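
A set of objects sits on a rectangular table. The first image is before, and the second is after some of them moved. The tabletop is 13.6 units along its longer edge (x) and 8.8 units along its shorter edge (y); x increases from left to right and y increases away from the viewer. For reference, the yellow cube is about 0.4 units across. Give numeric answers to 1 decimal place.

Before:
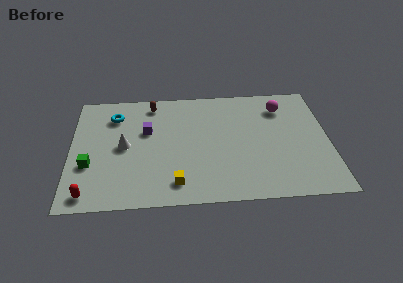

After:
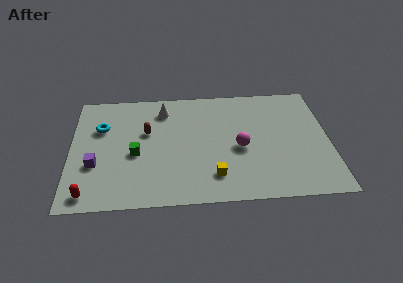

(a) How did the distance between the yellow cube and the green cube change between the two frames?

-0.3

The distance was about 4.8 in the first image and 4.5 in the second, so they moved 0.3 units closer together.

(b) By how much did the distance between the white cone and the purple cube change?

+3.8

The distance was about 1.6 in the first image and 5.4 in the second, so they moved 3.8 units further apart.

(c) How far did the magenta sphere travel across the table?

3.8

The magenta sphere moved from about (11.2, 6.9) to (8.9, 3.9), a distance of √(2.3² + 3.0²) ≈ 3.8.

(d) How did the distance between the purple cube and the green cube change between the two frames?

-1.6

The distance was about 3.8 in the first image and 2.2 in the second, so they moved 1.6 units closer together.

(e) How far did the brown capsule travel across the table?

2.2

From (4.3, 7.6) to (4.0, 5.4), the brown capsule covered √(0.3² + 2.2²) ≈ 2.2 units.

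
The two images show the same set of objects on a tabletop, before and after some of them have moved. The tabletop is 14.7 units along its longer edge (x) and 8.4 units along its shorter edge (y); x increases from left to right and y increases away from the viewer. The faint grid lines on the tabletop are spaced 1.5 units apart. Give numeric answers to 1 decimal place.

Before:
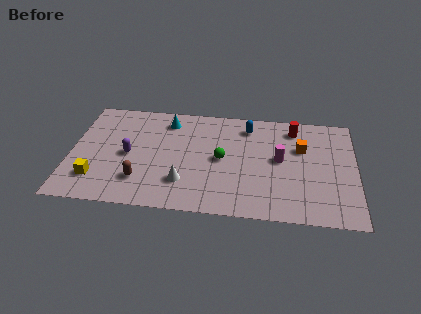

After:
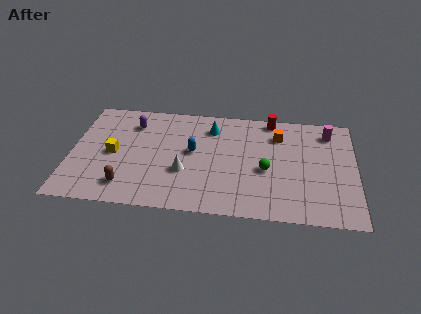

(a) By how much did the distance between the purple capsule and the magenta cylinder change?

+2.4

Before: roughly 7.8 units apart; after: 10.2. That's 2.4 units further apart.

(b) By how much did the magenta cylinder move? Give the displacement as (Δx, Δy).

(2.5, 2.4)

The magenta cylinder was at about (10.8, 4.5) and moved to about (13.3, 6.9).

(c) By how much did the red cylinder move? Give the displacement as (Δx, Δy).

(-1.2, 0.6)

The red cylinder started near (11.5, 7.0) and ended near (10.3, 7.6).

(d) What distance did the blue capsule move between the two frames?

3.6

The blue capsule moved from about (9.1, 6.9) to (6.3, 4.6), a distance of √(2.8² + 2.3²) ≈ 3.6.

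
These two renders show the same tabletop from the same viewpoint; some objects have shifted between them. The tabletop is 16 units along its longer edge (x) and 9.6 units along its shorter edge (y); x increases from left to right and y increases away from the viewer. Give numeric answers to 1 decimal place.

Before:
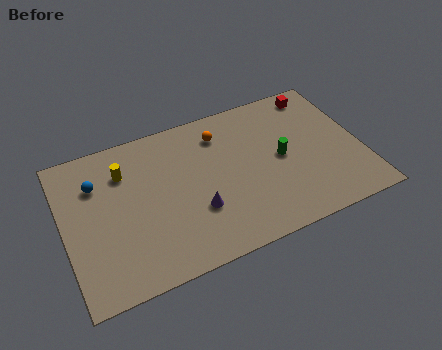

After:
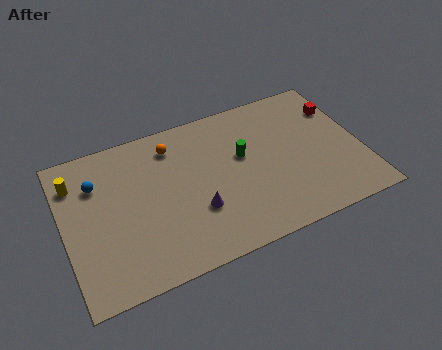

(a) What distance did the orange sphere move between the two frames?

2.6

The orange sphere moved from about (8.7, 7.6) to (6.1, 7.8), a distance of √(2.6² + 0.2²) ≈ 2.6.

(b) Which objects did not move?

the purple cone and the blue sphere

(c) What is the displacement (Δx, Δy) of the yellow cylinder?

(-2.6, 0.3)

From the two frames, the yellow cylinder sits at roughly (3.4, 7.1) before and (0.8, 7.4) after.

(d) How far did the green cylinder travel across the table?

2.2

The green cylinder was near (11.7, 4.8) before and (9.7, 5.7) after, so it travelled √(2.0² + 0.9²) ≈ 2.2 units.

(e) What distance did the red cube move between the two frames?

1.7

The red cube moved from about (14.2, 8.4) to (15.2, 7.0), a distance of √(1.0² + 1.4²) ≈ 1.7.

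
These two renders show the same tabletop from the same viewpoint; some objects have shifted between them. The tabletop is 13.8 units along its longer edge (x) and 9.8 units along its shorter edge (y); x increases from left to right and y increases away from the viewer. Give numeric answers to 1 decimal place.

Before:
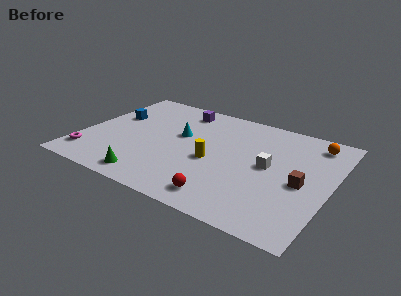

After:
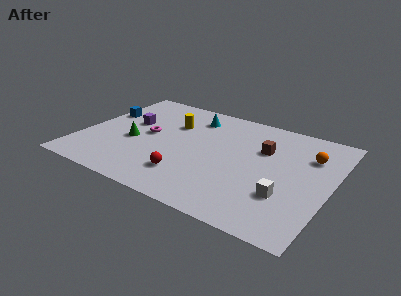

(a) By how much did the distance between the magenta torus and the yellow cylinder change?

-5.1

They were about 7.0 units apart before and 1.9 after — 5.1 units closer together.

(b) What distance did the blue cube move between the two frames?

0.6

The blue cube moved from about (1.4, 6.1) to (0.8, 6.2), a distance of √(0.6² + 0.1²) ≈ 0.6.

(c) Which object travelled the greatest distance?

the magenta torus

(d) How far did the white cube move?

2.4

The white cube moved from about (10.4, 5.1) to (11.6, 3.0), a distance of √(1.2² + 2.1²) ≈ 2.4.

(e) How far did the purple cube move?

3.5

The purple cube was near (4.9, 8.3) before and (2.4, 5.8) after, so it travelled √(2.5² + 2.5²) ≈ 3.5 units.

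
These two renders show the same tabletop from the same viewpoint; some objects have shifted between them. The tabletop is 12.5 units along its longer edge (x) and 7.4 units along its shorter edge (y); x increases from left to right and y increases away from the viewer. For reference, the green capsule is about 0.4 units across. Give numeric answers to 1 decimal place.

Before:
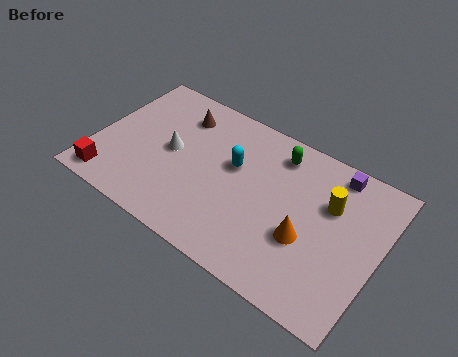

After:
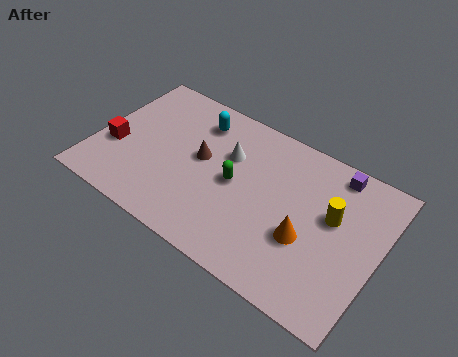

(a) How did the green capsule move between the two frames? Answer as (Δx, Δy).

(-1.5, -2.4)

The green capsule started near (7.7, 6.1) and ended near (6.2, 3.7).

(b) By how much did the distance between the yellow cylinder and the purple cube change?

+0.5

Before: roughly 1.6 units apart; after: 2.1. That's 0.5 units further apart.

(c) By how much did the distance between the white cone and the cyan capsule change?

-0.9

The distance was about 2.8 in the first image and 1.9 in the second, so they moved 0.9 units closer together.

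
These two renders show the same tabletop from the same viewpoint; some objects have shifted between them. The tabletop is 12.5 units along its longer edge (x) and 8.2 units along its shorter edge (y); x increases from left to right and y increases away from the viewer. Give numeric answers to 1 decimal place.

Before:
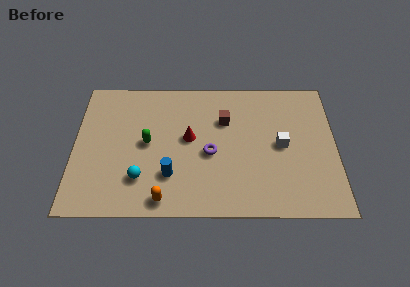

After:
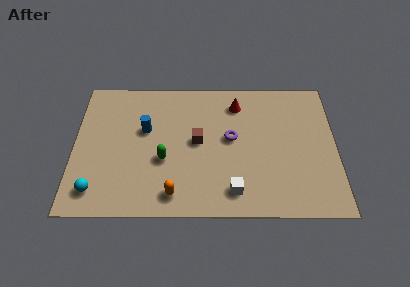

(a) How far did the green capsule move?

1.3

The green capsule moved from about (3.5, 4.2) to (4.3, 3.2), a distance of √(0.8² + 1.0²) ≈ 1.3.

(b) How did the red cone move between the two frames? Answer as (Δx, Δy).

(2.3, 2.1)

From the two frames, the red cone sits at roughly (5.5, 4.5) before and (7.8, 6.6) after.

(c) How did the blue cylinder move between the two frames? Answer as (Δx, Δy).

(-1.2, 2.7)

The blue cylinder was at about (4.6, 2.3) and moved to about (3.4, 5.0).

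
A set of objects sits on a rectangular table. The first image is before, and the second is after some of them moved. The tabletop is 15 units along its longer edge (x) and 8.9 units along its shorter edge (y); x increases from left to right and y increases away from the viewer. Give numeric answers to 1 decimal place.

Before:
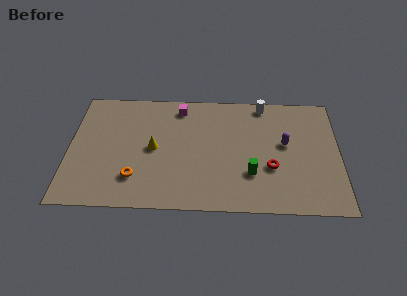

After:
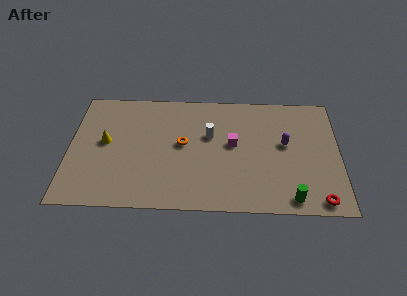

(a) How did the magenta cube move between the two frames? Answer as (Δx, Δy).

(3.0, -2.7)

The magenta cube started near (6.1, 7.6) and ended near (9.1, 4.9).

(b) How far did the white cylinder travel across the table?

3.9

The white cylinder was near (10.8, 8.0) before and (7.8, 5.5) after, so it travelled √(3.0² + 2.5²) ≈ 3.9 units.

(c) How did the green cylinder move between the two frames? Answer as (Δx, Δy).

(2.2, -1.7)

The green cylinder started near (10.1, 2.7) and ended near (12.3, 1.0).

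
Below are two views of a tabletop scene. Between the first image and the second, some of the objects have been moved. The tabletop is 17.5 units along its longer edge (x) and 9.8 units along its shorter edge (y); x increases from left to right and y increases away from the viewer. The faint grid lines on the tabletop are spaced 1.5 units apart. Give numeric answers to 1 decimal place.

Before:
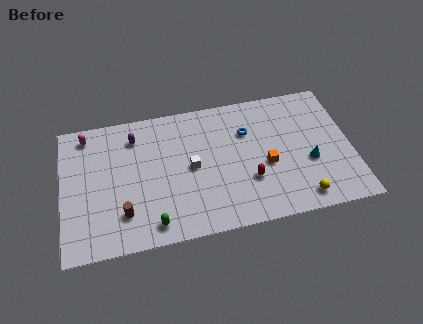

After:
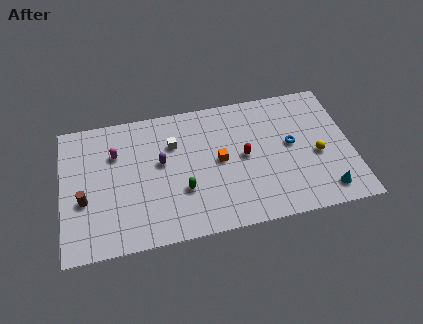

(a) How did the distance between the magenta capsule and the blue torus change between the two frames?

+0.9

They were about 9.8 units apart before and 10.7 after — 0.9 units further apart.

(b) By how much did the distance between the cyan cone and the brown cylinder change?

+3.2

Before: roughly 11.4 units apart; after: 14.6. That's 3.2 units further apart.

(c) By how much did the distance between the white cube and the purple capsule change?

-3.0

The distance was about 4.4 in the first image and 1.4 in the second, so they moved 3.0 units closer together.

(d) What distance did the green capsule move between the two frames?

2.8

The green capsule was near (5.3, 1.3) before and (7.2, 3.3) after, so it travelled √(1.9² + 2.0²) ≈ 2.8 units.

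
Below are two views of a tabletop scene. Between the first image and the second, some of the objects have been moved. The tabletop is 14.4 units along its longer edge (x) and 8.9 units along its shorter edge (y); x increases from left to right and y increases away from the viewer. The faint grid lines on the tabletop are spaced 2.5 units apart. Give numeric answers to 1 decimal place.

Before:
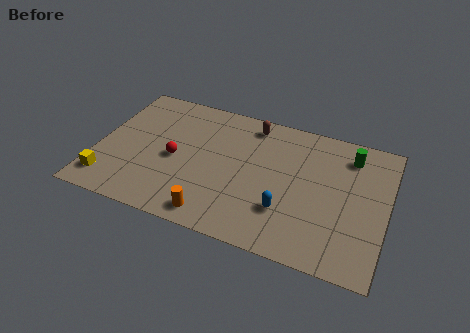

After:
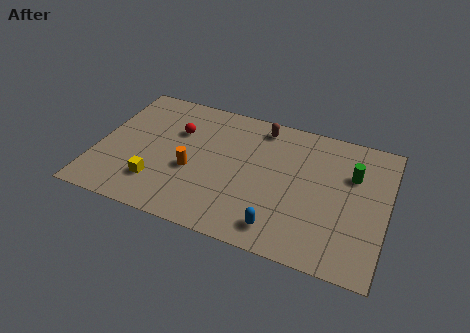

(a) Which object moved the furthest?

the orange cylinder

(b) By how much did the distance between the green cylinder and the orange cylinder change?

-0.5

They were about 8.7 units apart before and 8.2 after — 0.5 units closer together.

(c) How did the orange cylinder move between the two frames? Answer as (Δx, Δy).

(-1.4, 2.5)

The orange cylinder was at about (6.2, 1.1) and moved to about (4.8, 3.6).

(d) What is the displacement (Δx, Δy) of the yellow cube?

(2.4, 0.6)

From the two frames, the yellow cube sits at roughly (0.8, 1.6) before and (3.2, 2.2) after.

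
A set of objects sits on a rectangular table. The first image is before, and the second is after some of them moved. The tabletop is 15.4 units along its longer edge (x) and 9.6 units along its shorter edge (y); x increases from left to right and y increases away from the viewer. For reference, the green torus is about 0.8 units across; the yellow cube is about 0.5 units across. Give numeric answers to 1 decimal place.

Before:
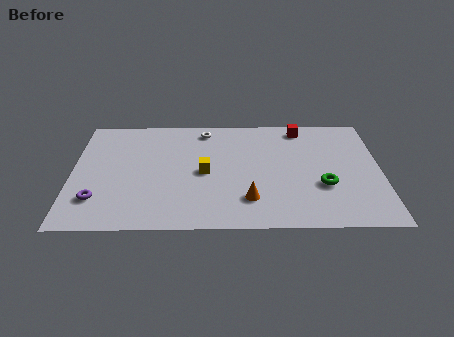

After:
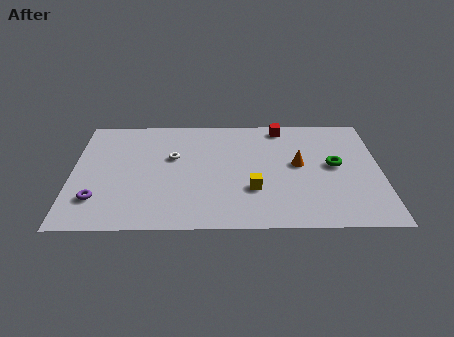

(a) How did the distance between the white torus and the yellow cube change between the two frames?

+1.2

The distance was about 3.7 in the first image and 4.9 in the second, so they moved 1.2 units further apart.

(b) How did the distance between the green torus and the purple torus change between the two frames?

+0.9

Before: roughly 11.2 units apart; after: 12.1. That's 0.9 units further apart.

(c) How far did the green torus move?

1.8

The green torus moved from about (12.5, 3.4) to (13.1, 5.1), a distance of √(0.6² + 1.7²) ≈ 1.8.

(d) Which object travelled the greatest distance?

the orange cone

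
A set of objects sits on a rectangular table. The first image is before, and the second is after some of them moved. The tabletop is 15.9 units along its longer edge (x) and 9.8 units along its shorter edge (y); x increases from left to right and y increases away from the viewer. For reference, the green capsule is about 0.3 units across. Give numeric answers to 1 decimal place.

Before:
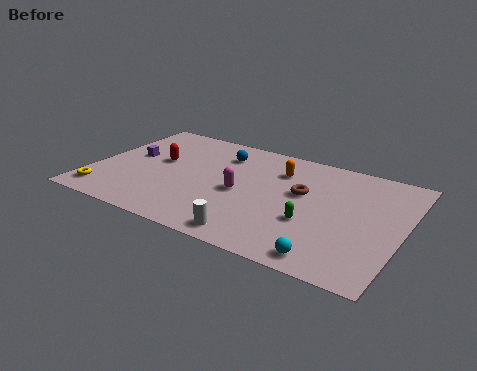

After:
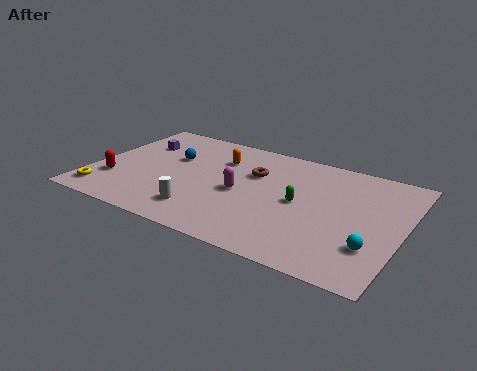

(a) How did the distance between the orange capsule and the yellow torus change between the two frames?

-2.5

Before: roughly 10.1 units apart; after: 7.6. That's 2.5 units closer together.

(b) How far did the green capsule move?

1.6

The green capsule moved from about (11.5, 3.5) to (10.7, 4.9), a distance of √(0.8² + 1.4²) ≈ 1.6.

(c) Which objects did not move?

the magenta capsule and the yellow torus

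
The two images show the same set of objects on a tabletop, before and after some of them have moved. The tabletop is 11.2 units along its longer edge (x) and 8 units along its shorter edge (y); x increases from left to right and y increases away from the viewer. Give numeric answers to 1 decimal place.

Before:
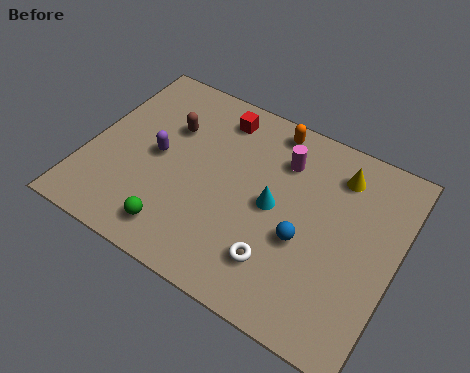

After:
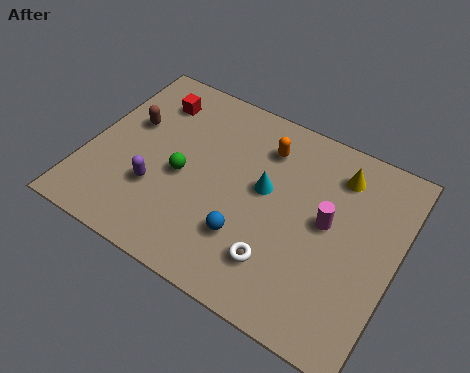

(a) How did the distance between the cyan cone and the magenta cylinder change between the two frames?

+0.3

Before: roughly 2.0 units apart; after: 2.3. That's 0.3 units further apart.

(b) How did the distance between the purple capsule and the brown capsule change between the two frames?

+1.3

They were about 1.4 units apart before and 2.7 after — 1.3 units further apart.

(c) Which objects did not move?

the white torus and the yellow cone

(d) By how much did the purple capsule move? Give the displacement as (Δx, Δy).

(0.2, -1.4)

The purple capsule was at about (2.5, 4.0) and moved to about (2.7, 2.6).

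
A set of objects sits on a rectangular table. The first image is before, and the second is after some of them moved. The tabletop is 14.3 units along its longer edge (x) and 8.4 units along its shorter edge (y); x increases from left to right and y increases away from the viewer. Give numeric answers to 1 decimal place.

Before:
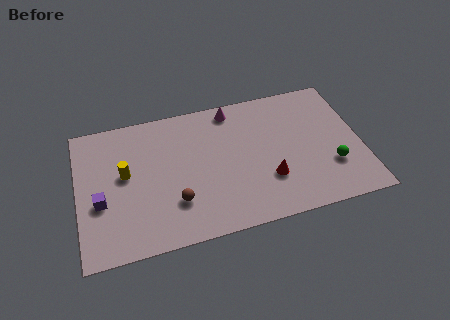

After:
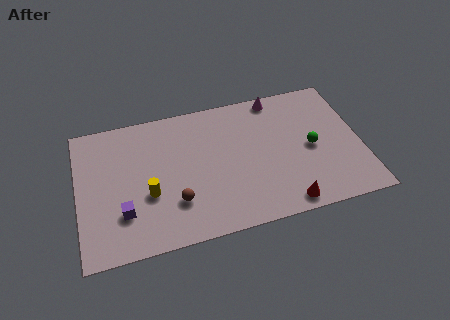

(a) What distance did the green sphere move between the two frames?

1.7

From (12.7, 2.6) to (11.8, 4.0), the green sphere covered √(0.9² + 1.4²) ≈ 1.7 units.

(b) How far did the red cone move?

1.8

From (9.5, 2.6) to (10.2, 0.9), the red cone covered √(0.7² + 1.7²) ≈ 1.8 units.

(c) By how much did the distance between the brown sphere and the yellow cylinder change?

-1.8

Before: roughly 3.3 units apart; after: 1.5. That's 1.8 units closer together.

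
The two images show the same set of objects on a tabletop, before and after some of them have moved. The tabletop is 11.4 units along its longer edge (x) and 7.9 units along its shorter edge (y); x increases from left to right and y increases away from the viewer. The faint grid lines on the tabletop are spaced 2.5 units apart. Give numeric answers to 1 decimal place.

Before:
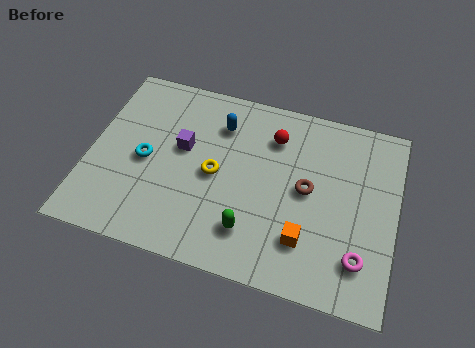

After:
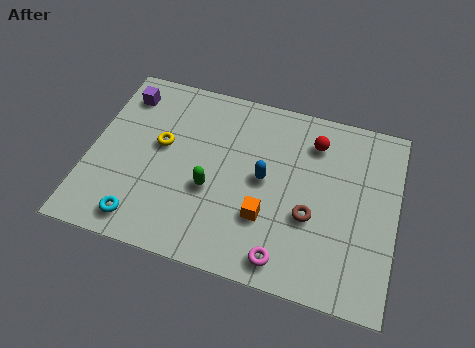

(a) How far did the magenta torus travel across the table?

2.8

The magenta torus moved from about (10.2, 1.8) to (7.5, 1.0), a distance of √(2.7² + 0.8²) ≈ 2.8.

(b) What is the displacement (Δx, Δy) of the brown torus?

(0.2, -1.1)

The brown torus started near (8.1, 4.1) and ended near (8.3, 3.0).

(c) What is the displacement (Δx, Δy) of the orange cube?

(-1.5, 0.5)

The orange cube was at about (8.2, 2.0) and moved to about (6.7, 2.5).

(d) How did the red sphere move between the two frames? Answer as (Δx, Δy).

(1.5, 0.2)

The red sphere was at about (6.7, 6.0) and moved to about (8.2, 6.2).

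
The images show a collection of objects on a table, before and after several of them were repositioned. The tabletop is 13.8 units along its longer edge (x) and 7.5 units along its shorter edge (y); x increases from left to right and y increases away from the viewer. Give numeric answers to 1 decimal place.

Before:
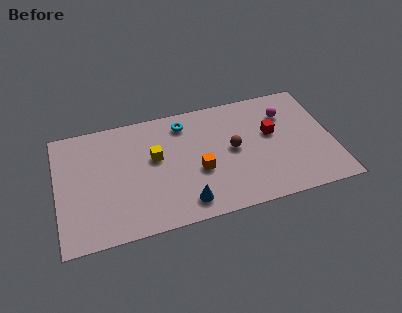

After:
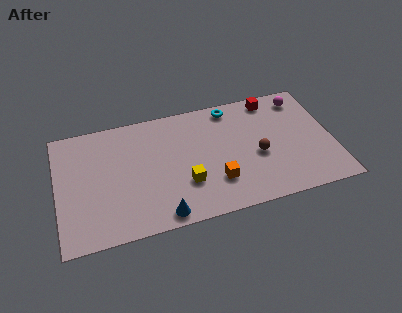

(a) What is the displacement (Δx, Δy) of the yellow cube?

(1.4, -2.0)

The yellow cube started near (4.9, 4.4) and ended near (6.3, 2.4).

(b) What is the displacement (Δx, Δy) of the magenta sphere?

(0.9, 0.8)

From the two frames, the magenta sphere sits at roughly (11.6, 5.5) before and (12.5, 6.3) after.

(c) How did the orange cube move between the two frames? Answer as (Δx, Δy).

(0.8, -0.9)

The orange cube was at about (7.0, 3.0) and moved to about (7.8, 2.1).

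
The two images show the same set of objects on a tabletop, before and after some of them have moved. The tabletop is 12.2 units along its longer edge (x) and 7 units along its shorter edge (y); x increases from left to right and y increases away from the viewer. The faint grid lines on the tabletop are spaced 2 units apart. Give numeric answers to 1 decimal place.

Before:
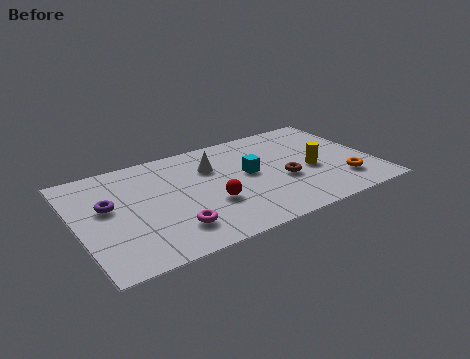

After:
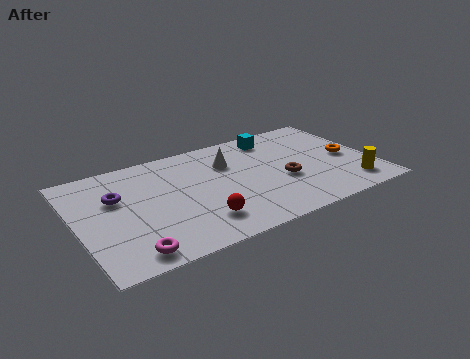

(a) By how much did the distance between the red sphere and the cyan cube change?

+3.5

They were about 2.2 units apart before and 5.7 after — 3.5 units further apart.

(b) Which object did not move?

the brown torus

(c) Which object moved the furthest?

the cyan cube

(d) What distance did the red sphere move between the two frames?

1.1

From (5.3, 2.5) to (4.7, 1.6), the red sphere covered √(0.6² + 0.9²) ≈ 1.1 units.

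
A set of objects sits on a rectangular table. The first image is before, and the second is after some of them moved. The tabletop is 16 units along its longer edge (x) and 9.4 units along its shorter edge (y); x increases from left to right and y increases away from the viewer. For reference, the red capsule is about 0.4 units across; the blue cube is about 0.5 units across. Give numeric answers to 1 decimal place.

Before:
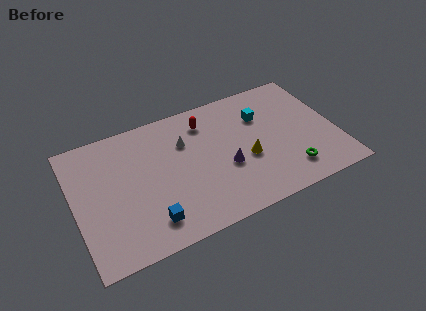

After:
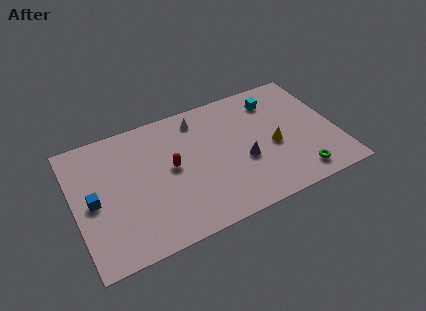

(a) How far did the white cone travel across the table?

1.7

From (6.9, 6.5) to (7.9, 7.9), the white cone covered √(1.0² + 1.4²) ≈ 1.7 units.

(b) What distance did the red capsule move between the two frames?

3.5

From (8.3, 7.5) to (5.9, 5.0), the red capsule covered √(2.4² + 2.5²) ≈ 3.5 units.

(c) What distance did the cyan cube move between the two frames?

1.3

The cyan cube moved from about (11.7, 6.6) to (12.6, 7.5), a distance of √(0.9² + 0.9²) ≈ 1.3.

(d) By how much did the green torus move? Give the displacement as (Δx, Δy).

(0.5, -0.5)

The green torus was at about (12.8, 1.9) and moved to about (13.3, 1.4).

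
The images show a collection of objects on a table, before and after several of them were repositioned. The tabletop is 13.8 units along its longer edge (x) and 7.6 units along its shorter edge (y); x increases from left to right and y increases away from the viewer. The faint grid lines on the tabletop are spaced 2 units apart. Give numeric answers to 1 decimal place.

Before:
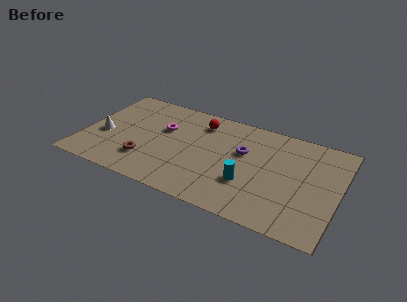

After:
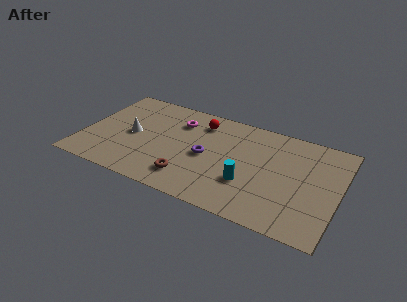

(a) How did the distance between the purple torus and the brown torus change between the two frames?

-3.6

They were about 5.7 units apart before and 2.1 after — 3.6 units closer together.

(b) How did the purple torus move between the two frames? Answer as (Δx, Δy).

(-1.9, -1.1)

From the two frames, the purple torus sits at roughly (8.6, 4.7) before and (6.7, 3.6) after.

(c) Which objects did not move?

the cyan cylinder and the red sphere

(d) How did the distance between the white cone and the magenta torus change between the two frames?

-0.5

The distance was about 3.5 in the first image and 3.0 in the second, so they moved 0.5 units closer together.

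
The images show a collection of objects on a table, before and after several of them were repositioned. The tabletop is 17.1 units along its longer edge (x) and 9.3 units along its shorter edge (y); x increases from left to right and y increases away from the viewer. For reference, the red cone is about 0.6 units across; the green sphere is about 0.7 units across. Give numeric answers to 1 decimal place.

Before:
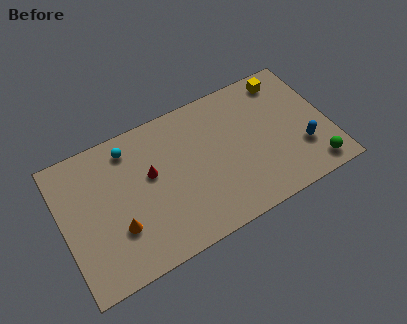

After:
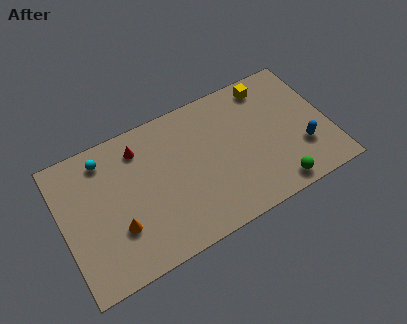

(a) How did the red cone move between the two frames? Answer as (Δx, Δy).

(-0.5, 2.0)

The red cone started near (5.7, 5.5) and ended near (5.2, 7.5).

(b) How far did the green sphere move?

2.5

From (15.7, 1.3) to (13.2, 1.1), the green sphere covered √(2.5² + 0.2²) ≈ 2.5 units.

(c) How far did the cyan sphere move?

1.6

From (4.6, 7.8) to (3.0, 7.8), the cyan sphere covered √(1.6² + 0.0²) ≈ 1.6 units.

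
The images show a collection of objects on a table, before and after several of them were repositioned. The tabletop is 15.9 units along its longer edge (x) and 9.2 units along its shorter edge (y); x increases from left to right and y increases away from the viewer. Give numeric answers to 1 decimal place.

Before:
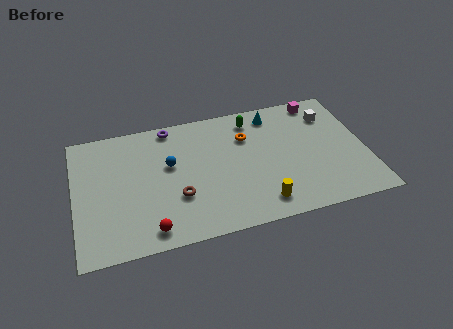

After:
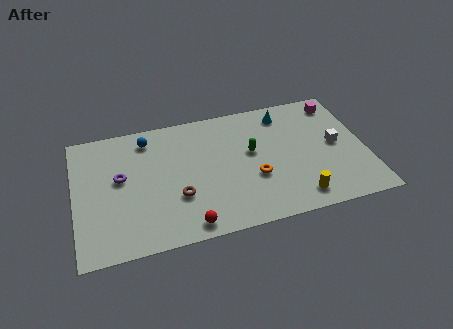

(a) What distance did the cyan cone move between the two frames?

0.6

From (11.1, 7.8) to (11.7, 7.7), the cyan cone covered √(0.6² + 0.1²) ≈ 0.6 units.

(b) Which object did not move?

the brown torus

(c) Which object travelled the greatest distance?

the purple torus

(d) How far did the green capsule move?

2.4

From (9.9, 7.7) to (9.7, 5.3), the green capsule covered √(0.2² + 2.4²) ≈ 2.4 units.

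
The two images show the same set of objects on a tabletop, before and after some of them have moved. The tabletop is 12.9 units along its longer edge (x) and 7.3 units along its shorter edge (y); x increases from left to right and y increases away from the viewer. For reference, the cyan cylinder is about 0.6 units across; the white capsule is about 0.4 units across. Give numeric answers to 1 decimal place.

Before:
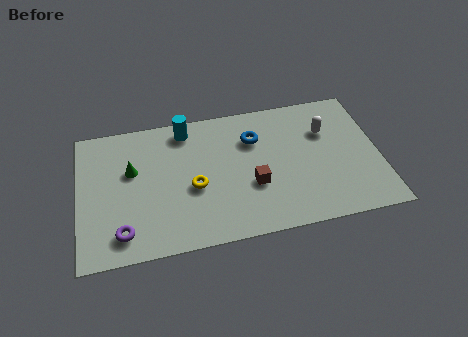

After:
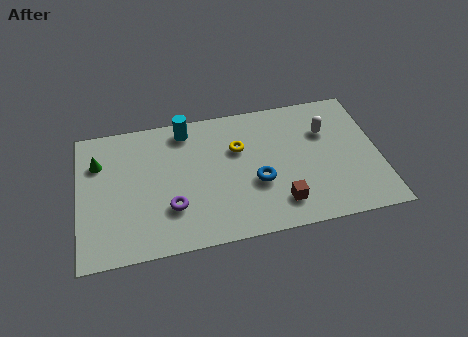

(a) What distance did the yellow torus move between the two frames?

2.6

The yellow torus was near (4.9, 3.1) before and (6.9, 4.8) after, so it travelled √(2.0² + 1.7²) ≈ 2.6 units.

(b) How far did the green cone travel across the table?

1.6

The green cone was near (2.3, 4.5) before and (0.9, 5.2) after, so it travelled √(1.4² + 0.7²) ≈ 1.6 units.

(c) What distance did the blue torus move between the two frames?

2.4

The blue torus moved from about (7.6, 5.2) to (7.6, 2.8), a distance of √(0.0² + 2.4²) ≈ 2.4.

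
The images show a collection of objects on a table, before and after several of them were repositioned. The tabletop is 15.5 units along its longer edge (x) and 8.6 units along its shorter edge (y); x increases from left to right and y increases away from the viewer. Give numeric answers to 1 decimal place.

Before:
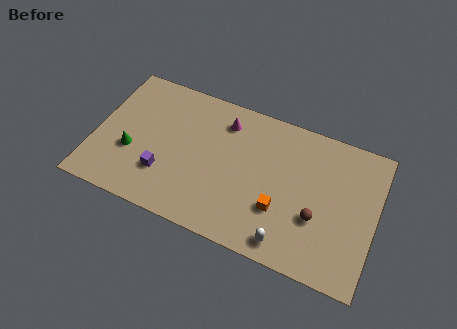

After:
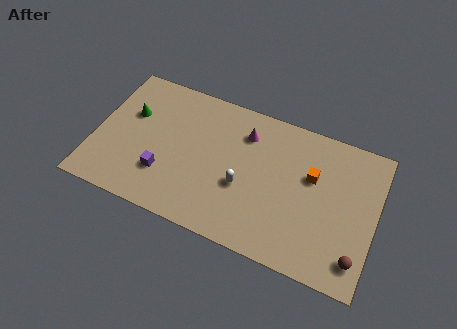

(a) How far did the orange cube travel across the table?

3.0

The orange cube was near (10.4, 2.8) before and (11.9, 5.4) after, so it travelled √(1.5² + 2.6²) ≈ 3.0 units.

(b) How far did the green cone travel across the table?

2.3

From (2.1, 3.2) to (1.8, 5.5), the green cone covered √(0.3² + 2.3²) ≈ 2.3 units.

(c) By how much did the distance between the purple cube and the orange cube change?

+2.0

Before: roughly 6.4 units apart; after: 8.4. That's 2.0 units further apart.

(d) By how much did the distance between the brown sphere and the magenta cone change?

+1.6

They were about 6.7 units apart before and 8.3 after — 1.6 units further apart.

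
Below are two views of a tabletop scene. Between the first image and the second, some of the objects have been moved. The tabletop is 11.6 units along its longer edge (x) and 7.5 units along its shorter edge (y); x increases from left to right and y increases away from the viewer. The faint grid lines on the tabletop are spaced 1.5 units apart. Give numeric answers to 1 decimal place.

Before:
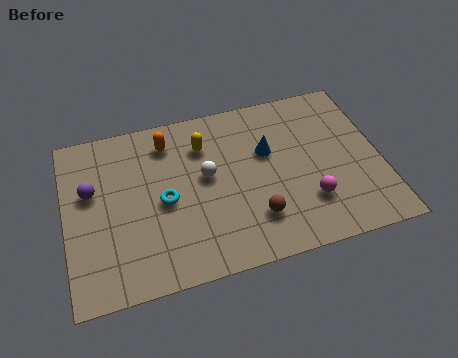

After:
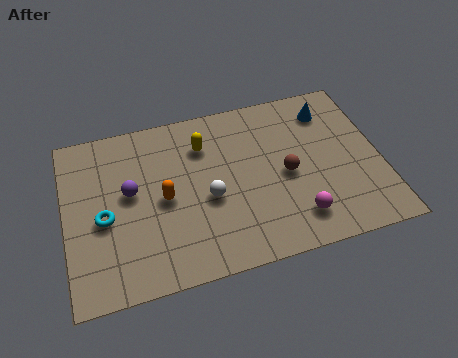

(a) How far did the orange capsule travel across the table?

2.5

From (3.9, 6.1) to (3.6, 3.6), the orange capsule covered √(0.3² + 2.5²) ≈ 2.5 units.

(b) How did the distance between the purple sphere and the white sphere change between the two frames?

-1.2

They were about 4.2 units apart before and 3.0 after — 1.2 units closer together.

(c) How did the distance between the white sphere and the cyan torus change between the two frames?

+2.1

Before: roughly 1.7 units apart; after: 3.8. That's 2.1 units further apart.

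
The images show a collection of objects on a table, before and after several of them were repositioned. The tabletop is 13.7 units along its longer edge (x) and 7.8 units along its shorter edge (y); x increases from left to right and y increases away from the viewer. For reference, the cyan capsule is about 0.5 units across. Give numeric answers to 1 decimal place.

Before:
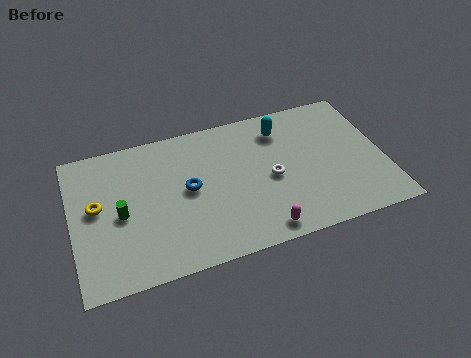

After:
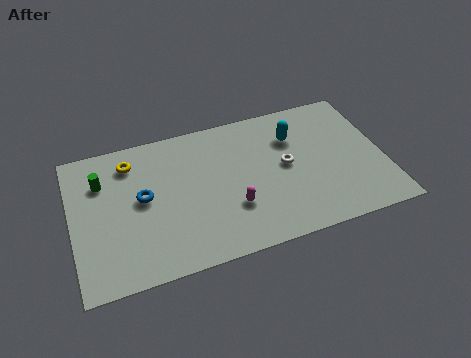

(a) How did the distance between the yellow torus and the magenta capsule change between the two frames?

-2.0

They were about 7.7 units apart before and 5.7 after — 2.0 units closer together.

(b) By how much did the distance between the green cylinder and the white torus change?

+1.5

They were about 6.6 units apart before and 8.1 after — 1.5 units further apart.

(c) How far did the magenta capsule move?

1.9

From (8.0, 0.9) to (6.9, 2.5), the magenta capsule covered √(1.1² + 1.6²) ≈ 1.9 units.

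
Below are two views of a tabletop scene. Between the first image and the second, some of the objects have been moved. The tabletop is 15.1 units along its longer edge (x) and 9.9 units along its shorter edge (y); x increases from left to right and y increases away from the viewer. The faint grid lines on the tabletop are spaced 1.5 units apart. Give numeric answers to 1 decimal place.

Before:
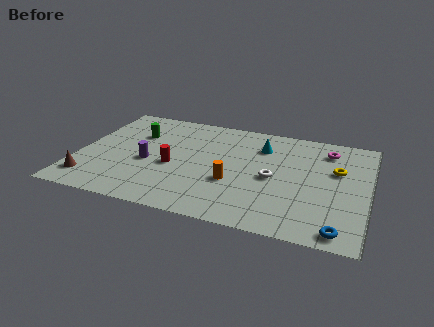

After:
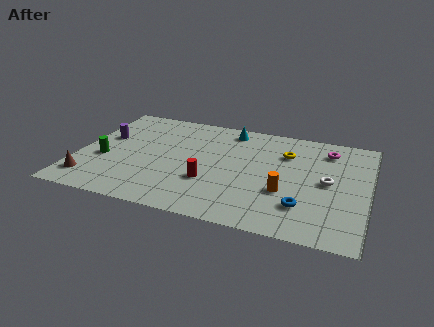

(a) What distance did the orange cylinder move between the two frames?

2.7

The orange cylinder moved from about (8.2, 3.6) to (10.9, 3.5), a distance of √(2.7² + 0.1²) ≈ 2.7.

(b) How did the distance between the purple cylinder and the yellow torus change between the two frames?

-0.3

Before: roughly 9.9 units apart; after: 9.6. That's 0.3 units closer together.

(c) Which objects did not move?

the magenta torus and the brown cone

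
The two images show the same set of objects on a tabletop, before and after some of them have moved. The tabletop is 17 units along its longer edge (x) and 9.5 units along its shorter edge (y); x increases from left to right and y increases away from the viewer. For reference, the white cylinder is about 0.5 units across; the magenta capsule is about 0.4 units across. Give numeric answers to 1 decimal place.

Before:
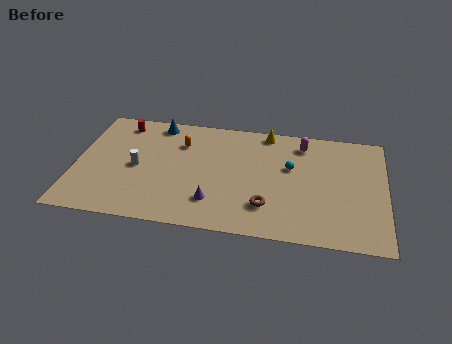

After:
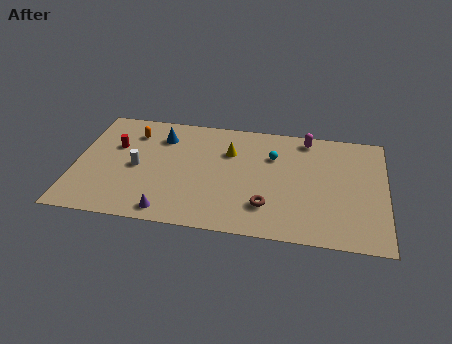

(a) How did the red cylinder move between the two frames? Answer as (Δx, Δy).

(-0.2, -2.0)

The red cylinder started near (2.3, 8.1) and ended near (2.1, 6.1).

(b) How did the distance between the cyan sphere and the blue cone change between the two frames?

-1.7

The distance was about 7.9 in the first image and 6.2 in the second, so they moved 1.7 units closer together.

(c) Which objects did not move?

the white cylinder and the brown torus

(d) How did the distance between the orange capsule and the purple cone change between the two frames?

+1.7

They were about 5.0 units apart before and 6.7 after — 1.7 units further apart.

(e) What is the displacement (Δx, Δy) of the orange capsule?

(-2.7, 0.5)

From the two frames, the orange capsule sits at roughly (5.7, 6.9) before and (3.0, 7.4) after.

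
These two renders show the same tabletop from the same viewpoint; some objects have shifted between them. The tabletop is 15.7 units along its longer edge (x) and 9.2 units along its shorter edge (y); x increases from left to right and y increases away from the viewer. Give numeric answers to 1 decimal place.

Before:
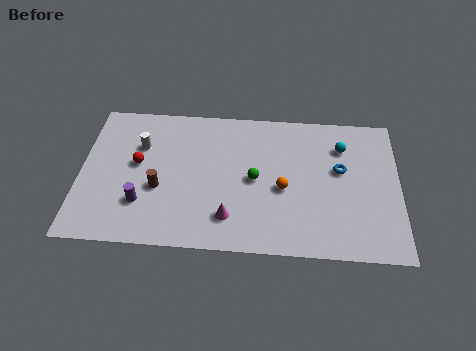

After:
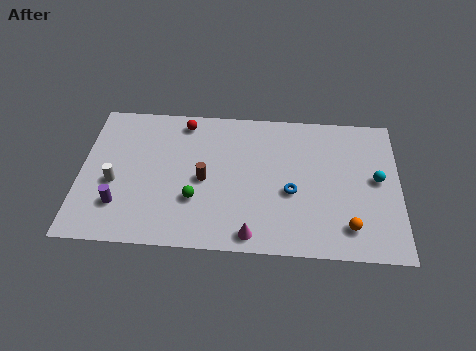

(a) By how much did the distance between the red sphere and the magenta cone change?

+2.3

Before: roughly 5.5 units apart; after: 7.8. That's 2.3 units further apart.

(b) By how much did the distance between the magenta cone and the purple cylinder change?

+2.3

They were about 4.3 units apart before and 6.6 after — 2.3 units further apart.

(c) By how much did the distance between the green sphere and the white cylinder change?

-1.9

They were about 6.0 units apart before and 4.1 after — 1.9 units closer together.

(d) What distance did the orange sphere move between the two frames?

3.9

The orange sphere was near (10.0, 4.0) before and (13.2, 1.8) after, so it travelled √(3.2² + 2.2²) ≈ 3.9 units.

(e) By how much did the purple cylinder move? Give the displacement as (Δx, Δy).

(-1.1, -0.2)

The purple cylinder was at about (3.1, 2.6) and moved to about (2.0, 2.4).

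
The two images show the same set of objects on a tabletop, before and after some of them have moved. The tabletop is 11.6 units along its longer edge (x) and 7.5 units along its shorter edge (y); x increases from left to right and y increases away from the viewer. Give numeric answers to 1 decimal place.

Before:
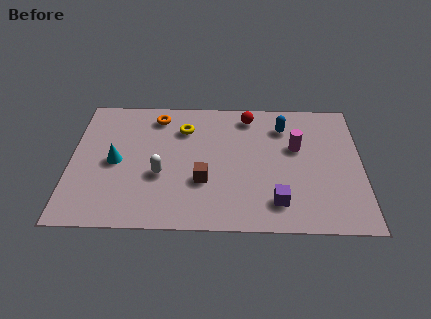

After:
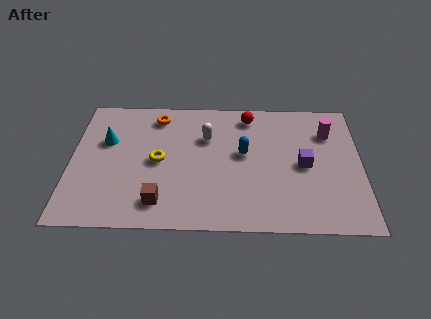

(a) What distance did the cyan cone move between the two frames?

1.3

From (1.8, 3.6) to (1.4, 4.8), the cyan cone covered √(0.4² + 1.2²) ≈ 1.3 units.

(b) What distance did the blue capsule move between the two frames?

2.3

From (8.5, 5.8) to (6.9, 4.2), the blue capsule covered √(1.6² + 1.6²) ≈ 2.3 units.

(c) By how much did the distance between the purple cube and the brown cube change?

+3.0

The distance was about 3.1 in the first image and 6.1 in the second, so they moved 3.0 units further apart.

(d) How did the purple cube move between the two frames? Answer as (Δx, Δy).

(1.1, 2.1)

The purple cube was at about (8.2, 1.5) and moved to about (9.3, 3.6).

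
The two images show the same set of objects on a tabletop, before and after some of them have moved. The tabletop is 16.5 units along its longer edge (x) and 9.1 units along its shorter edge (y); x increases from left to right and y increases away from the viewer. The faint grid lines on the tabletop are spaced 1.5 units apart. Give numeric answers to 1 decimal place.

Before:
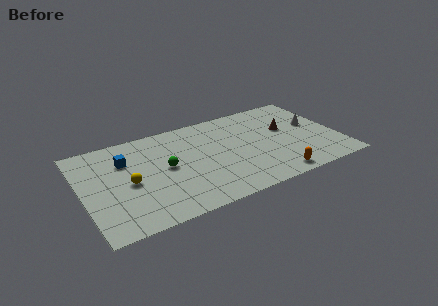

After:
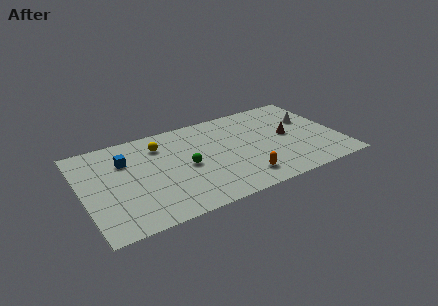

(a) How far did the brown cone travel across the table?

0.7

The brown cone was near (13.3, 5.4) before and (13.3, 4.7) after, so it travelled √(0.0² + 0.7²) ≈ 0.7 units.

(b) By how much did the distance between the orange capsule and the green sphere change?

-3.4

The distance was about 7.6 in the first image and 4.2 in the second, so they moved 3.4 units closer together.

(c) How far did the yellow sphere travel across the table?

3.6

The yellow sphere was near (2.9, 4.2) before and (5.2, 7.0) after, so it travelled √(2.3² + 2.8²) ≈ 3.6 units.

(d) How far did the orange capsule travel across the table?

2.1

The orange capsule was near (11.9, 1.0) before and (9.9, 1.7) after, so it travelled √(2.0² + 0.7²) ≈ 2.1 units.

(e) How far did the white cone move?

0.6

The white cone was near (15.1, 5.2) before and (14.9, 5.8) after, so it travelled √(0.2² + 0.6²) ≈ 0.6 units.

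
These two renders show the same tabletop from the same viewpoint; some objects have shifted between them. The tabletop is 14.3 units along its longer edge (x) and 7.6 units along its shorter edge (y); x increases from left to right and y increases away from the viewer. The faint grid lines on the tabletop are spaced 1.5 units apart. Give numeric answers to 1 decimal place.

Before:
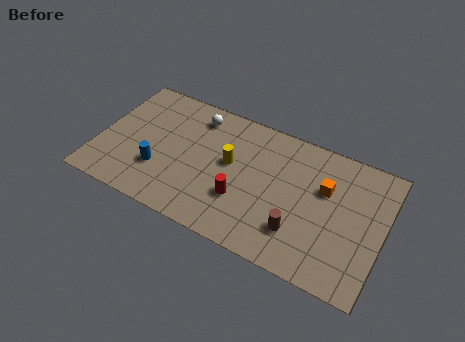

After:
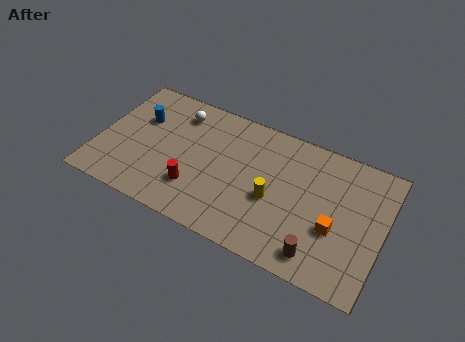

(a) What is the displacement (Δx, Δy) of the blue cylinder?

(-1.3, 2.6)

From the two frames, the blue cylinder sits at roughly (3.2, 2.4) before and (1.9, 5.0) after.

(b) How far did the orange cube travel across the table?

2.1

The orange cube moved from about (11.3, 4.9) to (12.0, 2.9), a distance of √(0.7² + 2.0²) ≈ 2.1.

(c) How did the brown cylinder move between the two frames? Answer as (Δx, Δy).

(1.1, -0.8)

From the two frames, the brown cylinder sits at roughly (10.3, 2.0) before and (11.4, 1.2) after.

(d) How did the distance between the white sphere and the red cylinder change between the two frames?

-0.5

They were about 4.7 units apart before and 4.2 after — 0.5 units closer together.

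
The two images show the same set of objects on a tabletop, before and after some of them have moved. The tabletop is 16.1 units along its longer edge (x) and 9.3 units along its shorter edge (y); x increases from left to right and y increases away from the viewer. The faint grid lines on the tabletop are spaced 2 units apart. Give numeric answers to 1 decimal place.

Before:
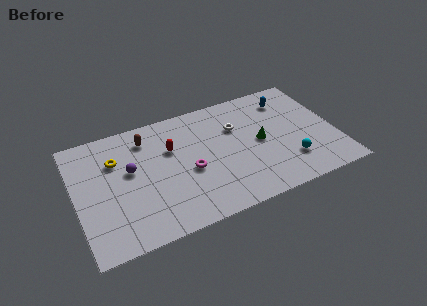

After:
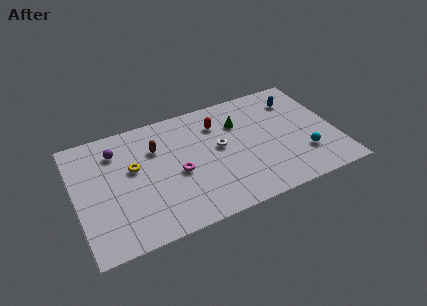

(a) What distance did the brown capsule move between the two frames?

1.1

The brown capsule moved from about (4.6, 7.5) to (5.1, 6.5), a distance of √(0.5² + 1.0²) ≈ 1.1.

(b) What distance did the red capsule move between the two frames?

3.1

The red capsule was near (6.0, 6.1) before and (9.0, 7.0) after, so it travelled √(3.0² + 0.9²) ≈ 3.1 units.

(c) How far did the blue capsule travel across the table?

0.5

The blue capsule was near (13.5, 7.4) before and (14.0, 7.2) after, so it travelled √(0.5² + 0.2²) ≈ 0.5 units.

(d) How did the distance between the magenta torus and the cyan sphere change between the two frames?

+1.5

They were about 6.3 units apart before and 7.8 after — 1.5 units further apart.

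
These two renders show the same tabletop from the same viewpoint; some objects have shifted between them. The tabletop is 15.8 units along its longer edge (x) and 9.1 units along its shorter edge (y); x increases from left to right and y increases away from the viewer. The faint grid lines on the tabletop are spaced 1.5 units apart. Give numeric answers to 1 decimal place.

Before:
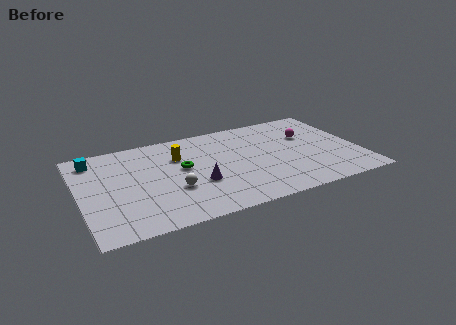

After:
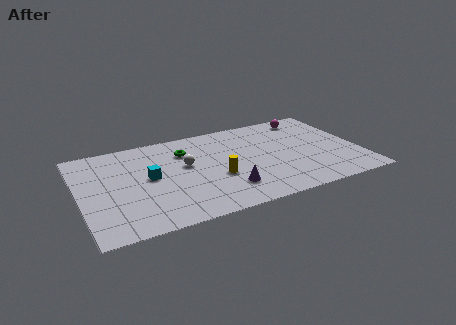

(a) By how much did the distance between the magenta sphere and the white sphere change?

-0.6

The distance was about 8.4 in the first image and 7.8 in the second, so they moved 0.6 units closer together.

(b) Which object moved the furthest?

the cyan cube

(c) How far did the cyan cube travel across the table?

4.0

The cyan cube moved from about (1.0, 7.6) to (3.9, 4.8), a distance of √(2.9² + 2.8²) ≈ 4.0.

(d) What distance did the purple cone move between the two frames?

1.9

The purple cone moved from about (6.5, 3.3) to (8.0, 2.2), a distance of √(1.5² + 1.1²) ≈ 1.9.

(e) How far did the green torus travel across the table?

1.6

The green torus was near (5.8, 5.1) before and (6.1, 6.7) after, so it travelled √(0.3² + 1.6²) ≈ 1.6 units.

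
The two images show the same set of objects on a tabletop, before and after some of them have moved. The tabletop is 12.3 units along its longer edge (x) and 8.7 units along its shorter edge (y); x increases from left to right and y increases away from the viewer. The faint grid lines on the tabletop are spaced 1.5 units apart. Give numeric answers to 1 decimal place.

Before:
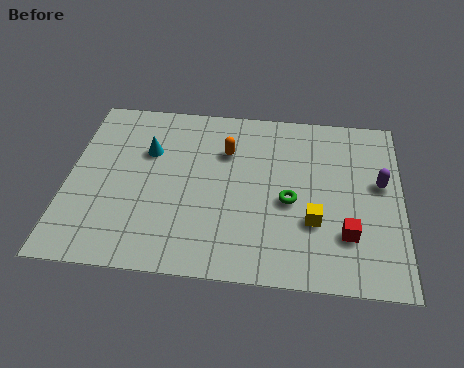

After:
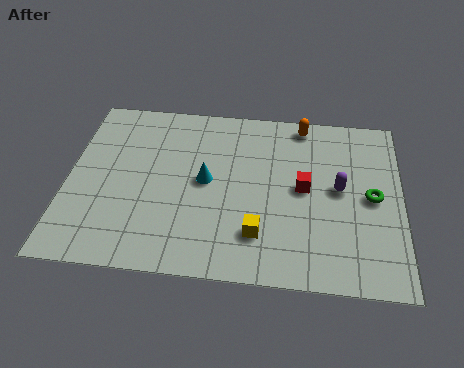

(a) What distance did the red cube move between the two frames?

2.6

From (10.3, 2.4) to (8.7, 4.5), the red cube covered √(1.6² + 2.1²) ≈ 2.6 units.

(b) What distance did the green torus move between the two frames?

3.0

The green torus moved from about (8.2, 3.8) to (11.2, 4.3), a distance of √(3.0² + 0.5²) ≈ 3.0.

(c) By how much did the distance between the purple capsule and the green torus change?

-2.3

They were about 3.5 units apart before and 1.2 after — 2.3 units closer together.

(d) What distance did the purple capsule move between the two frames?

1.6

The purple capsule moved from about (11.5, 5.0) to (10.0, 4.6), a distance of √(1.5² + 0.4²) ≈ 1.6.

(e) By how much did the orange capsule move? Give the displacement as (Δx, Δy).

(2.8, 1.7)

The orange capsule started near (5.8, 6.1) and ended near (8.6, 7.8).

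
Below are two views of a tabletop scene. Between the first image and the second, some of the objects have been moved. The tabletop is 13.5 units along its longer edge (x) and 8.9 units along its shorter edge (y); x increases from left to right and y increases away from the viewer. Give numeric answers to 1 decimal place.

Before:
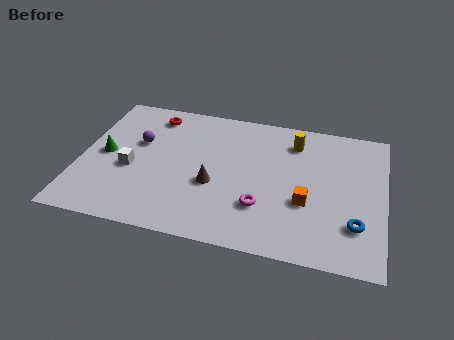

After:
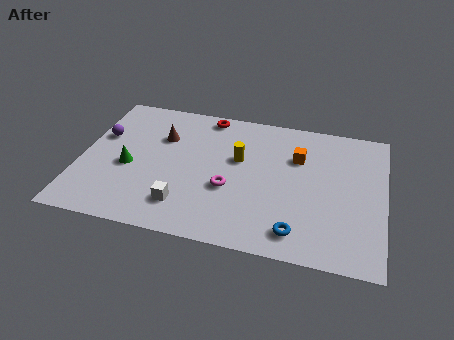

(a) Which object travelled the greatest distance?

the brown cone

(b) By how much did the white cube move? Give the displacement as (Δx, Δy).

(2.5, -1.8)

The white cube started near (2.3, 3.7) and ended near (4.8, 1.9).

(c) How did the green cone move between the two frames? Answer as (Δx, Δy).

(1.1, -0.6)

From the two frames, the green cone sits at roughly (1.1, 4.4) before and (2.2, 3.8) after.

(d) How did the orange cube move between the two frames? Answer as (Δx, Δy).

(-0.5, 2.8)

From the two frames, the orange cube sits at roughly (10.1, 3.3) before and (9.6, 6.1) after.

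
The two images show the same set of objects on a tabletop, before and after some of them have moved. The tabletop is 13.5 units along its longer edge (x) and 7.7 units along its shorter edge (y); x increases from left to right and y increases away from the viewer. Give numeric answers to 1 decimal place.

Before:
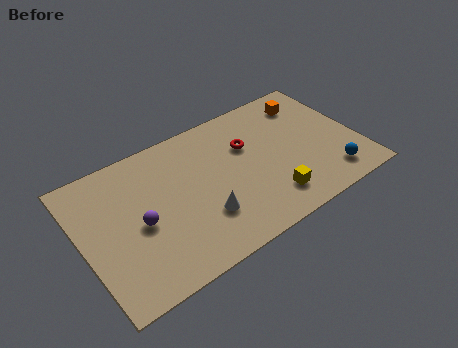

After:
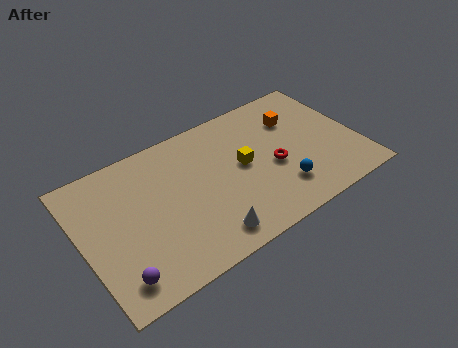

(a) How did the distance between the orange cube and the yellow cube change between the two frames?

-2.2

They were about 5.4 units apart before and 3.2 after — 2.2 units closer together.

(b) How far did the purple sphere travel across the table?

2.6

The purple sphere moved from about (2.7, 3.5) to (1.3, 1.3), a distance of √(1.4² + 2.2²) ≈ 2.6.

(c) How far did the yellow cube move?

2.7

From (8.8, 1.6) to (7.9, 4.1), the yellow cube covered √(0.9² + 2.5²) ≈ 2.7 units.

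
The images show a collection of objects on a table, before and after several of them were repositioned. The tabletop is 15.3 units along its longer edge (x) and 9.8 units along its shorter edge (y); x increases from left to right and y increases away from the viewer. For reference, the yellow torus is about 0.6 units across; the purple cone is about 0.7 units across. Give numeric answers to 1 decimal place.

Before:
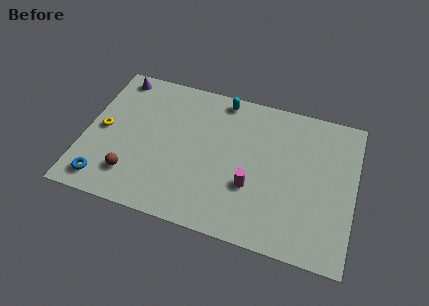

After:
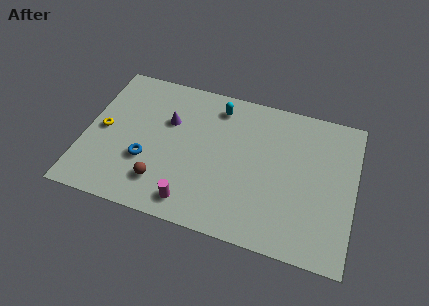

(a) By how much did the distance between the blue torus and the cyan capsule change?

-3.5

Before: roughly 9.6 units apart; after: 6.1. That's 3.5 units closer together.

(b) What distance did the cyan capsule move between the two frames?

0.6

The cyan capsule was near (7.5, 8.8) before and (7.3, 8.2) after, so it travelled √(0.2² + 0.6²) ≈ 0.6 units.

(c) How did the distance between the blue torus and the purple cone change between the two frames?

-4.1

They were about 7.3 units apart before and 3.2 after — 4.1 units closer together.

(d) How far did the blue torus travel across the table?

3.0

The blue torus was near (1.4, 1.4) before and (3.6, 3.4) after, so it travelled √(2.2² + 2.0²) ≈ 3.0 units.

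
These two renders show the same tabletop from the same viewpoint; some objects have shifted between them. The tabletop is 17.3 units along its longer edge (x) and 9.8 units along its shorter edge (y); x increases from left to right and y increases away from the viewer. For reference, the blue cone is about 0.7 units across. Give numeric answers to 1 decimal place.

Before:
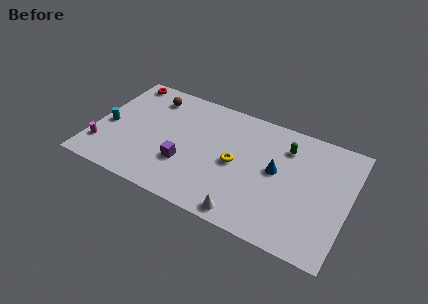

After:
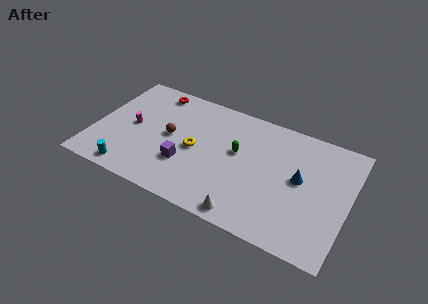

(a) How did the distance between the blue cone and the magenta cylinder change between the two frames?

-0.5

The distance was about 12.0 in the first image and 11.5 in the second, so they moved 0.5 units closer together.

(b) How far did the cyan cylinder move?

3.8

The cyan cylinder moved from about (0.9, 4.3) to (2.9, 1.1), a distance of √(2.0² + 3.2²) ≈ 3.8.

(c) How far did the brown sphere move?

3.4

The brown sphere moved from about (3.4, 8.0) to (5.1, 5.1), a distance of √(1.7² + 2.9²) ≈ 3.4.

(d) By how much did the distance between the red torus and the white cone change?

-1.8

They were about 12.4 units apart before and 10.6 after — 1.8 units closer together.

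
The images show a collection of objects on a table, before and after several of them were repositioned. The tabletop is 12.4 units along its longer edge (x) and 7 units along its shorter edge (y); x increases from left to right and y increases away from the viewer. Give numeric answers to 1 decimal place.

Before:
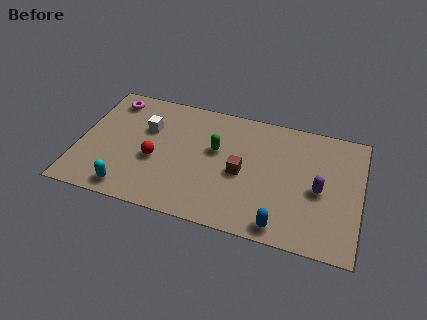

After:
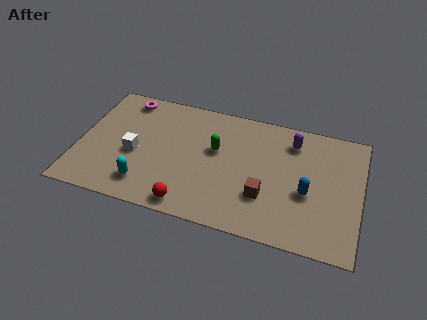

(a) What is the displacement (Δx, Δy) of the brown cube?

(1.1, -1.0)

The brown cube started near (7.2, 3.2) and ended near (8.3, 2.2).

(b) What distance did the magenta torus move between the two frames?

0.6

From (1.2, 5.9) to (1.8, 6.1), the magenta torus covered √(0.6² + 0.2²) ≈ 0.6 units.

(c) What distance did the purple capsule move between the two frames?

2.7

The purple capsule was near (10.6, 3.2) before and (9.3, 5.6) after, so it travelled √(1.3² + 2.4²) ≈ 2.7 units.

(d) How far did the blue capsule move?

2.3

The blue capsule moved from about (9.1, 0.8) to (10.1, 2.9), a distance of √(1.0² + 2.1²) ≈ 2.3.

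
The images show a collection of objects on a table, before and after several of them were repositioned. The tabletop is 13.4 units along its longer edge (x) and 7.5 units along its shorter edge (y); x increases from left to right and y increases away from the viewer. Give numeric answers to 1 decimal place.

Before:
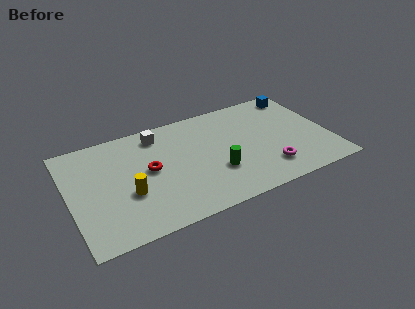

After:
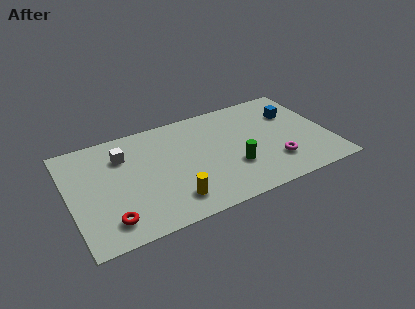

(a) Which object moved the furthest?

the red torus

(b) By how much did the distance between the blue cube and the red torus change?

+2.1

Before: roughly 8.6 units apart; after: 10.7. That's 2.1 units further apart.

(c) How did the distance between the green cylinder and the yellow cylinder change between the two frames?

-1.1

Before: roughly 4.5 units apart; after: 3.4. That's 1.1 units closer together.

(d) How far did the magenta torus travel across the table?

0.5

The magenta torus moved from about (10.0, 1.7) to (10.4, 2.0), a distance of √(0.4² + 0.3²) ≈ 0.5.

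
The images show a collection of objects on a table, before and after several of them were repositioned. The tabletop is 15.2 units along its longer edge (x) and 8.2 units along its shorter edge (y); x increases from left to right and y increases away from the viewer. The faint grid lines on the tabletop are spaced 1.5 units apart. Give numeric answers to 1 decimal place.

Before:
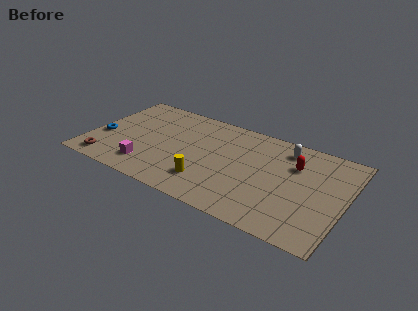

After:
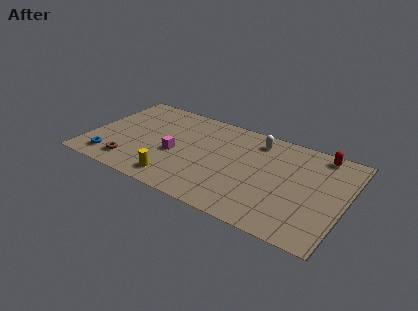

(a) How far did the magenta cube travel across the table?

2.3

From (3.8, 1.7) to (5.2, 3.5), the magenta cube covered √(1.4² + 1.8²) ≈ 2.3 units.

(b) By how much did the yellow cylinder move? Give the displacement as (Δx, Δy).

(-1.8, -0.7)

The yellow cylinder was at about (7.4, 2.0) and moved to about (5.6, 1.3).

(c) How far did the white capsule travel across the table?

1.7

The white capsule moved from about (11.4, 6.8) to (9.7, 6.8), a distance of √(1.7² + 0.0²) ≈ 1.7.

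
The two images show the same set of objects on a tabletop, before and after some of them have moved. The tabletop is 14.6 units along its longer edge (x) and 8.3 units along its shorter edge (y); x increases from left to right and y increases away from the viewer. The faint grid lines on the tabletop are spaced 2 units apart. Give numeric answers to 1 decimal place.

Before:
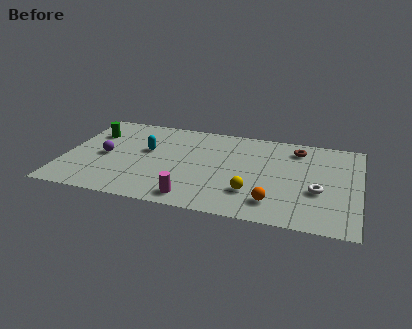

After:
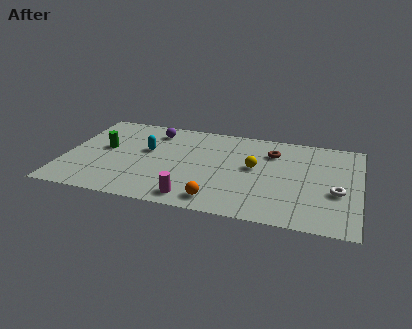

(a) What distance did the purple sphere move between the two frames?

3.6

From (2.0, 3.9) to (4.2, 6.8), the purple sphere covered √(2.2² + 2.9²) ≈ 3.6 units.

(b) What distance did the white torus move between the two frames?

0.9

The white torus was near (12.6, 3.2) before and (13.5, 3.3) after, so it travelled √(0.9² + 0.1²) ≈ 0.9 units.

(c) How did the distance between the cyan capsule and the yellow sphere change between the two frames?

-0.6

The distance was about 6.0 in the first image and 5.4 in the second, so they moved 0.6 units closer together.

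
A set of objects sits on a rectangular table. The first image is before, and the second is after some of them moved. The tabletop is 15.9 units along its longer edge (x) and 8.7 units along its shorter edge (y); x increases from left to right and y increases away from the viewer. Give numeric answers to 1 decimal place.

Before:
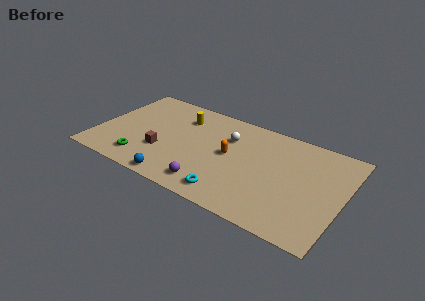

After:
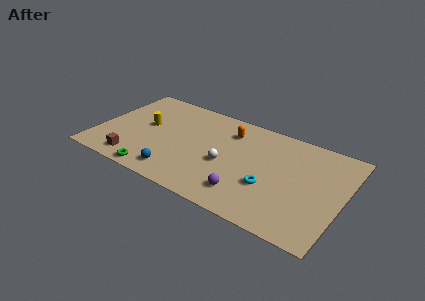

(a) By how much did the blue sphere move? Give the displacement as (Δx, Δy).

(-0.1, 0.6)

The blue sphere started near (5.7, 0.8) and ended near (5.6, 1.4).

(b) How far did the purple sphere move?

2.3

The purple sphere was near (7.8, 1.4) before and (10.1, 1.8) after, so it travelled √(2.3² + 0.4²) ≈ 2.3 units.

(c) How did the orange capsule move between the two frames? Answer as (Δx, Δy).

(-0.3, 2.1)

The orange capsule was at about (8.6, 4.6) and moved to about (8.3, 6.7).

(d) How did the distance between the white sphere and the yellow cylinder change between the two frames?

+2.4

They were about 3.2 units apart before and 5.6 after — 2.4 units further apart.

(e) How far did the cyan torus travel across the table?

2.9

From (9.1, 1.3) to (11.4, 3.1), the cyan torus covered √(2.3² + 1.8²) ≈ 2.9 units.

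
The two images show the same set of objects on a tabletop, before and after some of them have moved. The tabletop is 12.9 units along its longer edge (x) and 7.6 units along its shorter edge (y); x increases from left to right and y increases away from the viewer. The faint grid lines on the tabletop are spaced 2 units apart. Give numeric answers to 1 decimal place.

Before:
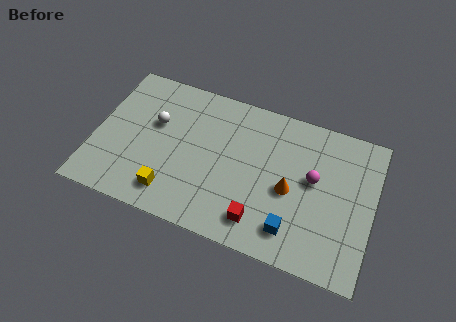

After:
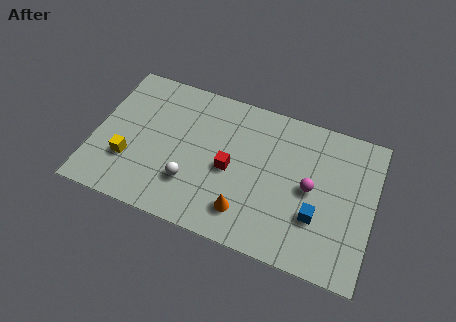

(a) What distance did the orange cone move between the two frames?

2.6

The orange cone was near (9.1, 3.4) before and (7.2, 1.6) after, so it travelled √(1.9² + 1.8²) ≈ 2.6 units.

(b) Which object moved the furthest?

the white sphere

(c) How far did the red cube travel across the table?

2.6

From (7.9, 1.4) to (6.3, 3.5), the red cube covered √(1.6² + 2.1²) ≈ 2.6 units.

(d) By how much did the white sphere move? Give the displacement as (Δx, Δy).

(1.9, -2.5)

The white sphere started near (2.7, 4.7) and ended near (4.6, 2.2).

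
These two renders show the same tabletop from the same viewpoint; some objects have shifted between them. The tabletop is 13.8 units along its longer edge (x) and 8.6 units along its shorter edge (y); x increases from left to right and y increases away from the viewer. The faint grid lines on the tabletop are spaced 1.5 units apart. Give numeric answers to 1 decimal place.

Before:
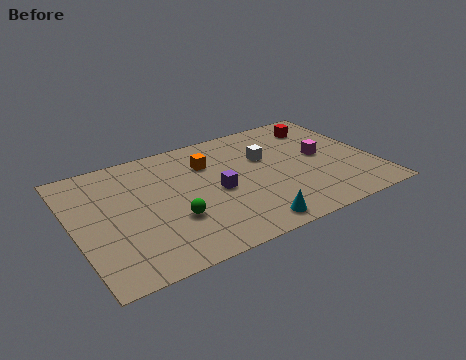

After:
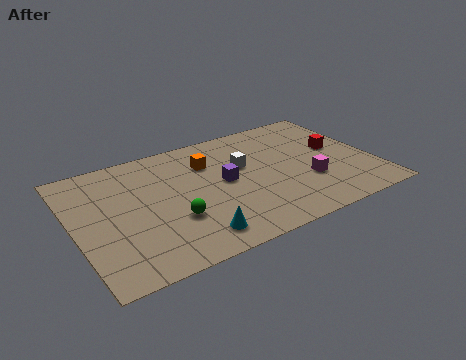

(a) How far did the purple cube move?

0.6

From (6.5, 4.0) to (6.9, 4.5), the purple cube covered √(0.4² + 0.5²) ≈ 0.6 units.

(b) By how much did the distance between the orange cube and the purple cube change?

-0.4

Before: roughly 2.2 units apart; after: 1.8. That's 0.4 units closer together.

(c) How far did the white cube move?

1.1

From (9.0, 5.5) to (7.9, 5.3), the white cube covered √(1.1² + 0.2²) ≈ 1.1 units.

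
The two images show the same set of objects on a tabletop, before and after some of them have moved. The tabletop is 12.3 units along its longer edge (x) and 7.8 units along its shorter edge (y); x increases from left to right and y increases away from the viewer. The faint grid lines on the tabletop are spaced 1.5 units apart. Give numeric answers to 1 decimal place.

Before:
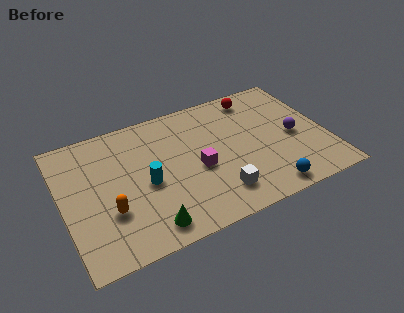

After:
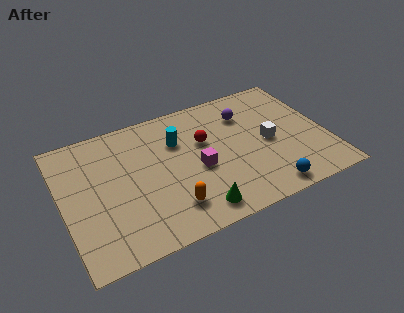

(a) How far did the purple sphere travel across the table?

3.0

The purple sphere moved from about (10.8, 3.6) to (8.8, 5.8), a distance of √(2.0² + 2.2²) ≈ 3.0.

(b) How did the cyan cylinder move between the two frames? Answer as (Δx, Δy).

(1.7, 1.9)

The cyan cylinder was at about (3.8, 3.5) and moved to about (5.5, 5.4).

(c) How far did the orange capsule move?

2.8

The orange capsule moved from about (2.0, 2.6) to (4.7, 1.7), a distance of √(2.7² + 0.9²) ≈ 2.8.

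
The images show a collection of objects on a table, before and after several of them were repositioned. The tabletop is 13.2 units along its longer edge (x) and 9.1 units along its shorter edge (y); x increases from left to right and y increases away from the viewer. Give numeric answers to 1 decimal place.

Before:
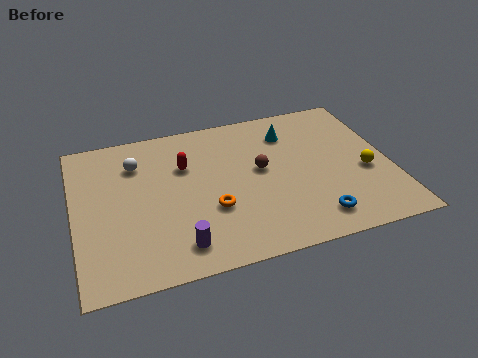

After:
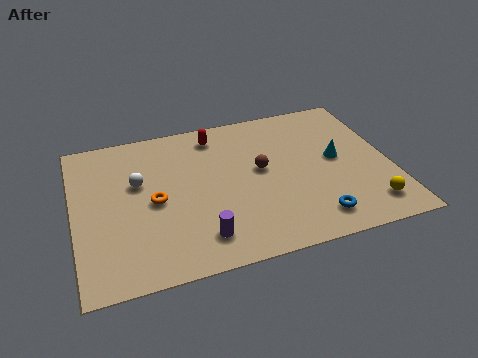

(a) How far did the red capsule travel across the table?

2.1

From (4.7, 6.1) to (6.1, 7.7), the red capsule covered √(1.4² + 1.6²) ≈ 2.1 units.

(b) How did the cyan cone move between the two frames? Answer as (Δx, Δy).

(1.8, -2.2)

The cyan cone started near (9.2, 7.0) and ended near (11.0, 4.8).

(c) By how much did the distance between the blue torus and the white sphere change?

-0.7

The distance was about 8.8 in the first image and 8.1 in the second, so they moved 0.7 units closer together.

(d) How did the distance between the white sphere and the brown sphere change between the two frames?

-0.3

They were about 5.4 units apart before and 5.1 after — 0.3 units closer together.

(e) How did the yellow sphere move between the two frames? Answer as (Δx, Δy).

(-0.1, -2.1)

The yellow sphere started near (12.1, 3.7) and ended near (12.0, 1.6).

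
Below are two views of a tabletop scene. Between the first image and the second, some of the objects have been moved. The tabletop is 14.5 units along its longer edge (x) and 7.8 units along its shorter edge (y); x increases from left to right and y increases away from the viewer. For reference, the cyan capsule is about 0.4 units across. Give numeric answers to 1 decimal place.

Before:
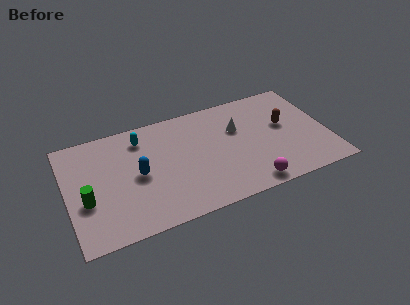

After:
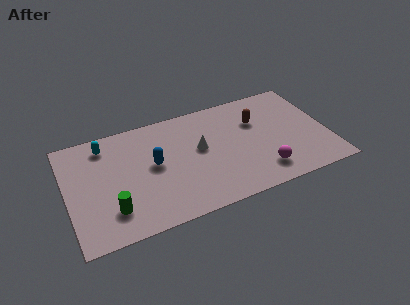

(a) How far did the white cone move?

2.3

The white cone was near (9.6, 5.1) before and (7.4, 4.4) after, so it travelled √(2.2² + 0.7²) ≈ 2.3 units.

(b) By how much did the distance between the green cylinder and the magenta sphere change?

-0.7

Before: roughly 9.0 units apart; after: 8.3. That's 0.7 units closer together.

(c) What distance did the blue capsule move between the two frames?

1.0

The blue capsule was near (3.9, 3.8) before and (4.8, 4.2) after, so it travelled √(0.9² + 0.4²) ≈ 1.0 units.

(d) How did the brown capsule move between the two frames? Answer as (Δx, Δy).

(-1.5, 0.8)

From the two frames, the brown capsule sits at roughly (12.2, 4.5) before and (10.7, 5.3) after.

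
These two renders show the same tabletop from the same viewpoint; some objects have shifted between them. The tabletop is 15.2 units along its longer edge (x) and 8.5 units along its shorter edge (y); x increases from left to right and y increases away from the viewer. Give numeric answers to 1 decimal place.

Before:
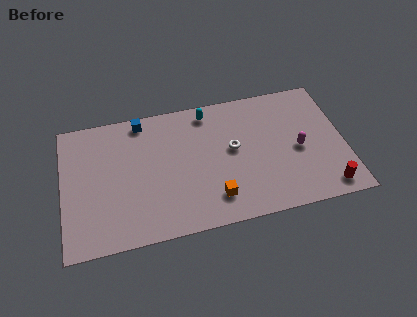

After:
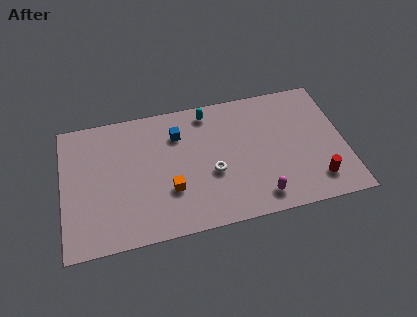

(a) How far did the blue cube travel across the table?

2.3

The blue cube was near (4.4, 7.6) before and (6.3, 6.3) after, so it travelled √(1.9² + 1.3²) ≈ 2.3 units.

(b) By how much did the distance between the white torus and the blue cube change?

-2.2

Before: roughly 5.6 units apart; after: 3.4. That's 2.2 units closer together.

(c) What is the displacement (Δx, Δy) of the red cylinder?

(-0.5, 0.6)

The red cylinder was at about (14.0, 1.1) and moved to about (13.5, 1.7).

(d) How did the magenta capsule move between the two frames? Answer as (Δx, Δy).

(-2.3, -2.6)

The magenta capsule was at about (12.7, 3.9) and moved to about (10.4, 1.3).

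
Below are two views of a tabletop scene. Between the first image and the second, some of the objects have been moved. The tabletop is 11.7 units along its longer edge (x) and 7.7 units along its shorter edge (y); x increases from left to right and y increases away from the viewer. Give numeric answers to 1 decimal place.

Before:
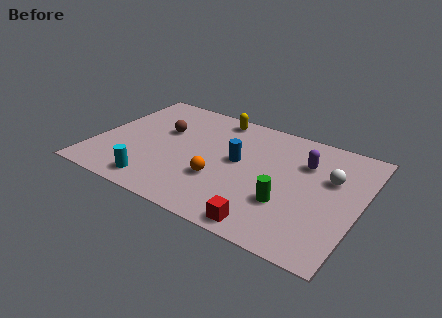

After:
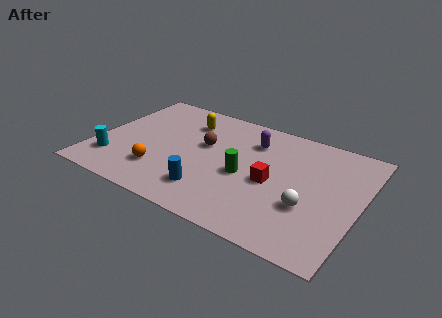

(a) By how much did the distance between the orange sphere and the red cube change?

+2.0

They were about 3.0 units apart before and 5.0 after — 2.0 units further apart.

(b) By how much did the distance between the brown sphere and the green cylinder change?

-4.0

The distance was about 6.3 in the first image and 2.3 in the second, so they moved 4.0 units closer together.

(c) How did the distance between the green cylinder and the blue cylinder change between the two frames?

-0.8

They were about 2.9 units apart before and 2.1 after — 0.8 units closer together.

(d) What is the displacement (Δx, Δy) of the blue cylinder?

(-0.9, -2.5)

The blue cylinder started near (6.3, 4.2) and ended near (5.4, 1.7).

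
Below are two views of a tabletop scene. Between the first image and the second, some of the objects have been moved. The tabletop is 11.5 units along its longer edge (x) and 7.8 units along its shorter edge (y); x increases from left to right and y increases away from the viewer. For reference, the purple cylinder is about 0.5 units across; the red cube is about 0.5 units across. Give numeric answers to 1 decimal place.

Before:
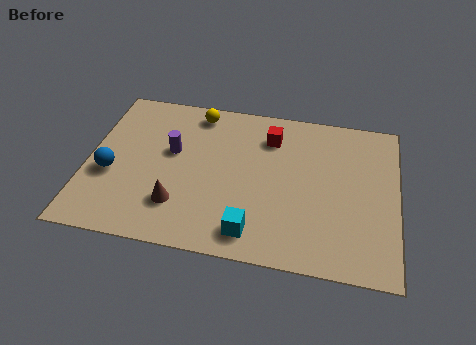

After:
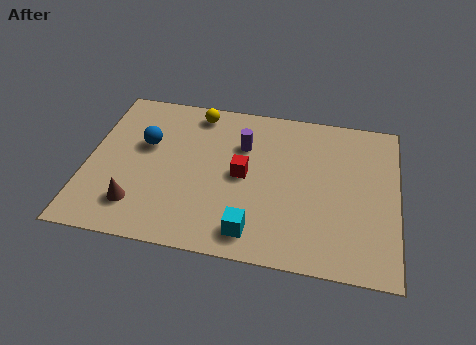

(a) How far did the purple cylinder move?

2.7

The purple cylinder moved from about (3.1, 4.6) to (5.7, 5.4), a distance of √(2.6² + 0.8²) ≈ 2.7.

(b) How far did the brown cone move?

1.5

From (3.5, 2.0) to (2.0, 1.7), the brown cone covered √(1.5² + 0.3²) ≈ 1.5 units.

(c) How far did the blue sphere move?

2.1

The blue sphere was near (0.9, 3.1) before and (2.1, 4.8) after, so it travelled √(1.2² + 1.7²) ≈ 2.1 units.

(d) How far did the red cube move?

2.3

The red cube was near (6.7, 6.0) before and (5.8, 3.9) after, so it travelled √(0.9² + 2.1²) ≈ 2.3 units.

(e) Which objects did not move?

the cyan cube and the yellow sphere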